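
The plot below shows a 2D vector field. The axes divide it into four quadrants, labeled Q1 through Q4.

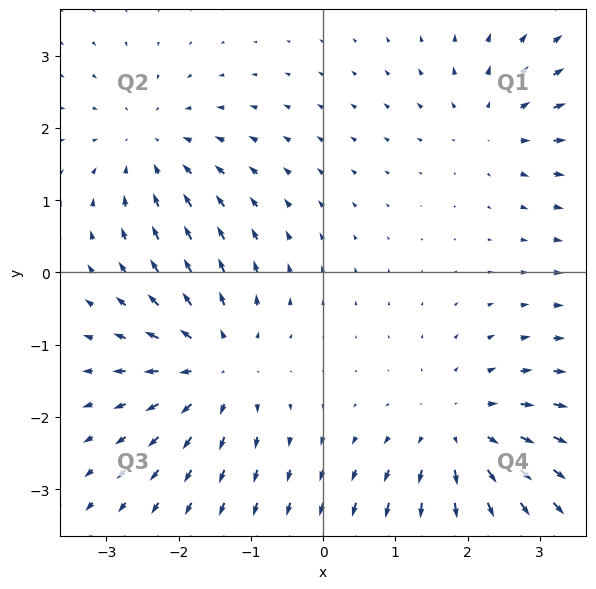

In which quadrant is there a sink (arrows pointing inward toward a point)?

Q2

The sink sits at approximately (-2.4, 1.7), which lies in quadrant Q2. The divergence there is about -3, negative as expected for a sink.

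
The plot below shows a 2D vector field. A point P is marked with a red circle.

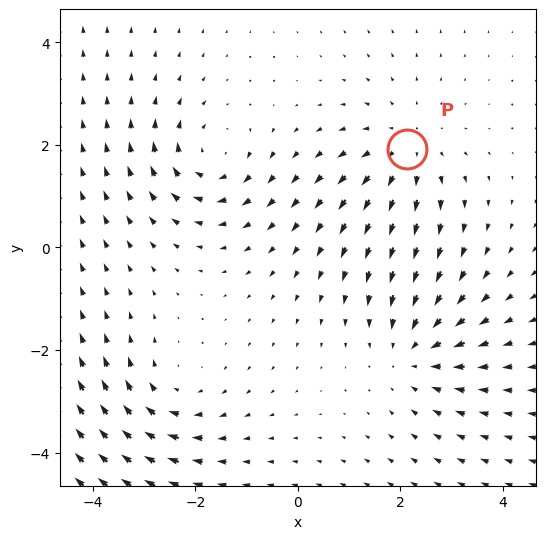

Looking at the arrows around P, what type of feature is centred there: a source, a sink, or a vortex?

At P (2.1, 1.9) the arrows spread outward. Divergence about +3, curl ≈0 — positive divergence with near-zero curl is a source.

source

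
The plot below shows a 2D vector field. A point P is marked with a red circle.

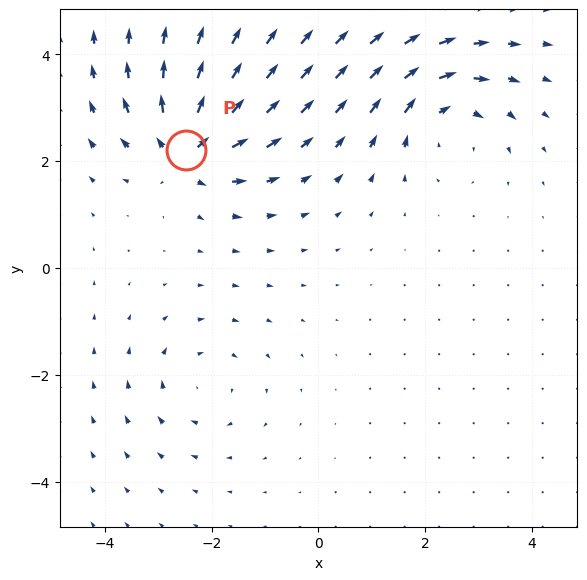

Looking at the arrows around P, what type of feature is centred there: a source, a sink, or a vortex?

At P (-2.5, 2.2) the arrows spread outward. Divergence about +6, curl ≈0 — positive divergence with near-zero curl is a source.

source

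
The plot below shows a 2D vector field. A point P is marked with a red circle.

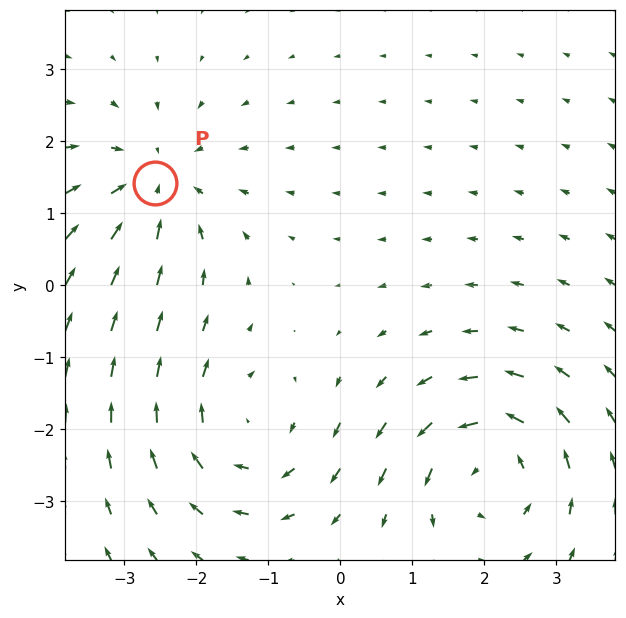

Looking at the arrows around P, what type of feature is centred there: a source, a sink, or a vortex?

sink

At P (-2.6, 1.4) the arrows converge inward. Divergence about -4, curl ≈0 — negative divergence with near-zero curl is a sink.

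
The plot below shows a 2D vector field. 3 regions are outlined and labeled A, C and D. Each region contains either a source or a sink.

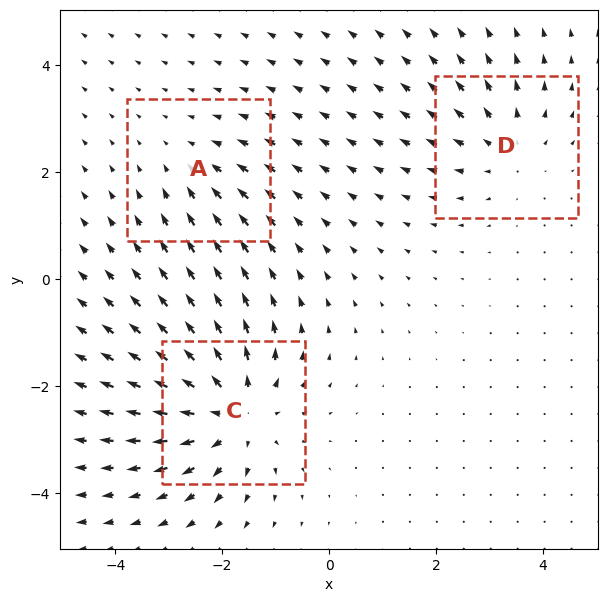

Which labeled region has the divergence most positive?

C

Divergence at each region's feature centre — A: about -2, C: about +5, D: about +3. Region C is most positive.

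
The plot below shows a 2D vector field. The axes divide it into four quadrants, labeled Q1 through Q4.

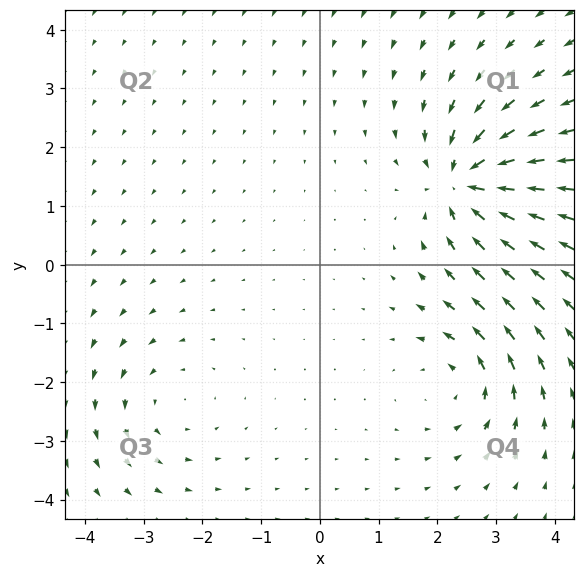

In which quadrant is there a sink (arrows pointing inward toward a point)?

The sink sits at approximately (2.5, 1.4), which lies in quadrant Q1. The divergence there is about -6, negative as expected for a sink.

Q1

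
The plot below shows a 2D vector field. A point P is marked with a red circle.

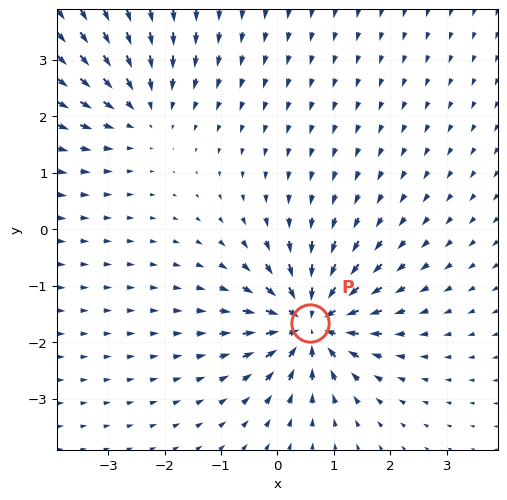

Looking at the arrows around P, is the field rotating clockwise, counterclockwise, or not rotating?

not rotating

Near P at (0.6, -1.7) the arrows show no circulation. The curl there is ≈0.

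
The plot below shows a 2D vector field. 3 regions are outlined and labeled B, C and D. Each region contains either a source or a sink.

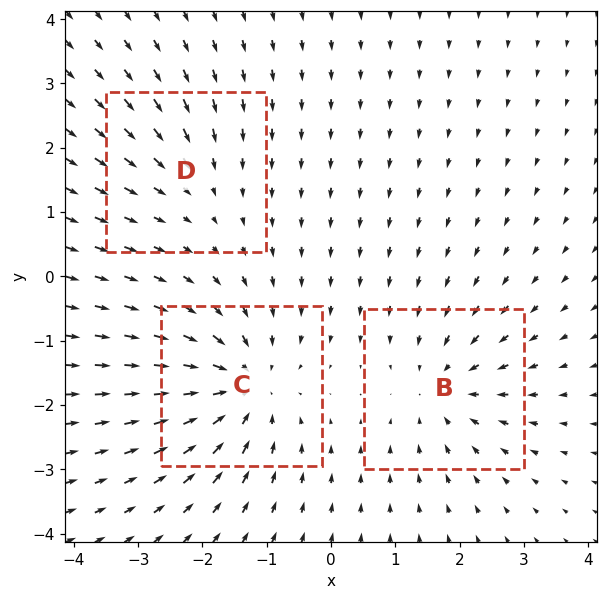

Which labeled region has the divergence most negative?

C

Divergence at each region's feature centre — B: about -3, C: about -5, D: about -2. Region C is most negative.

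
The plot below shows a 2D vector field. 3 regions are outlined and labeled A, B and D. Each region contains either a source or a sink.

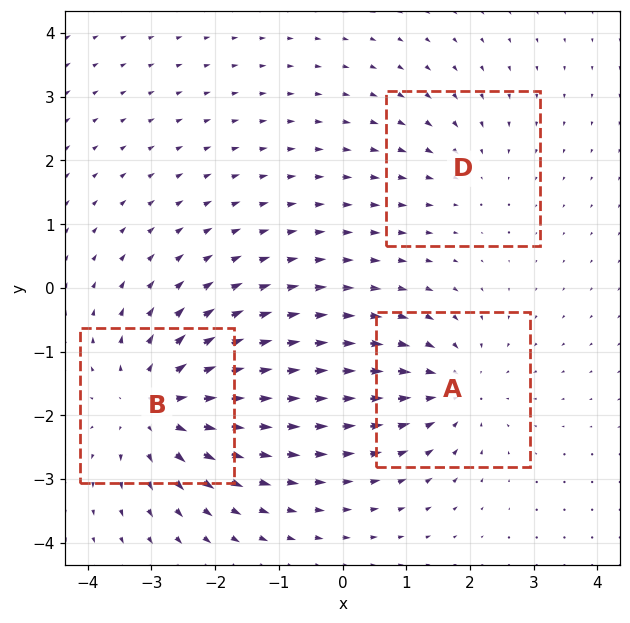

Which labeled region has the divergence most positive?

B

Divergence at each region's feature centre — A: about -3, B: about +4, D: about -2. Region B is most positive.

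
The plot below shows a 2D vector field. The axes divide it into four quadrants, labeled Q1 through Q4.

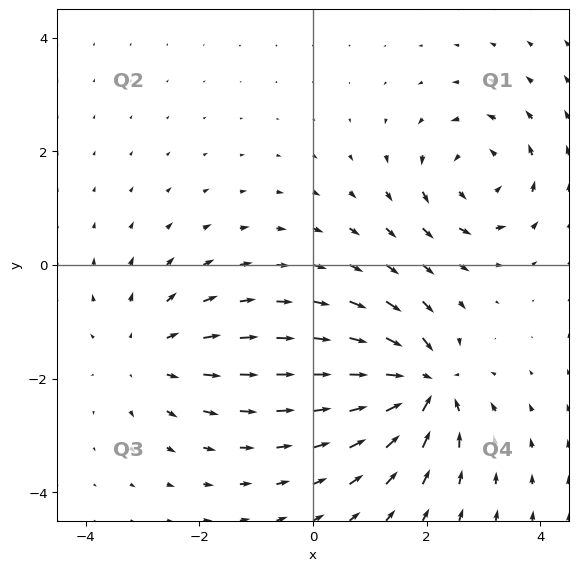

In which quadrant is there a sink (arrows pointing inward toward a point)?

Q4

The sink sits at approximately (1.9, -2.1), which lies in quadrant Q4. The divergence there is about -5, negative as expected for a sink.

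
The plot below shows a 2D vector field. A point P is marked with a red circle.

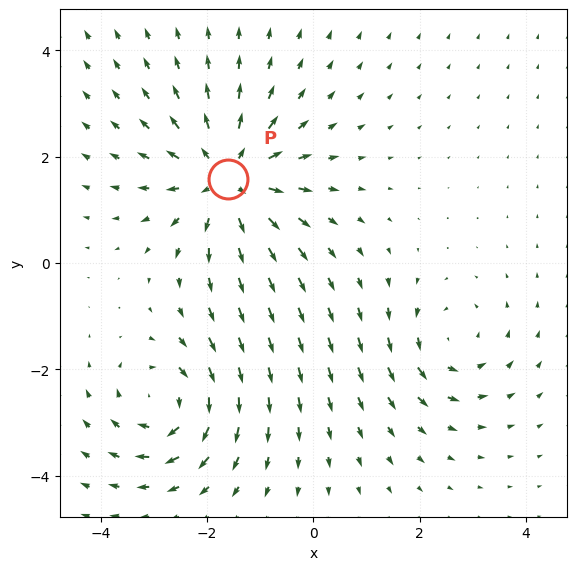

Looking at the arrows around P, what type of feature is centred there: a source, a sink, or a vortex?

source

At P (-1.6, 1.6) the arrows spread outward. Divergence about +5, curl ≈0 — positive divergence with near-zero curl is a source.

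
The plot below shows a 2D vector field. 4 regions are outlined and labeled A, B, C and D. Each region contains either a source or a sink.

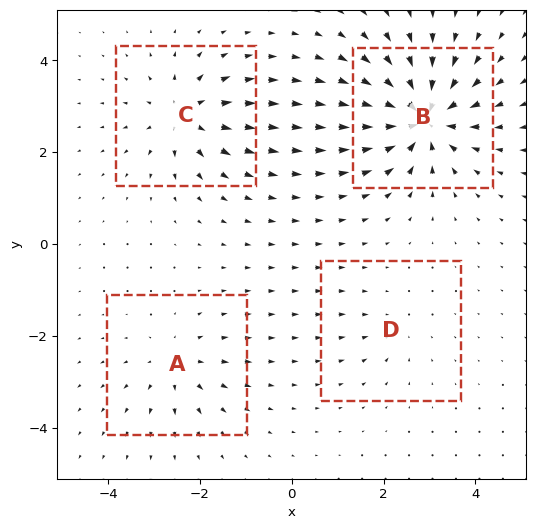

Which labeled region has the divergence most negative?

Divergence at each region's feature centre — A: about +4, B: about -9, C: about +6, D: about -2. Region B is most negative.

B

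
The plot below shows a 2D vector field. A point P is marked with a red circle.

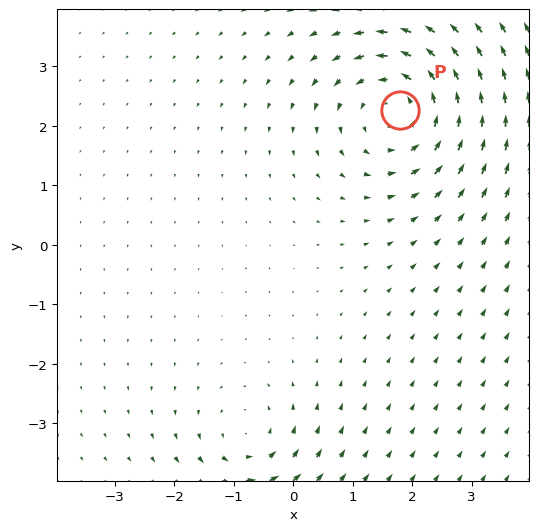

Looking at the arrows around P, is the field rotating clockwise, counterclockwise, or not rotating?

Near P at (1.8, 2.3) the arrows circulate counterclockwise. The curl (z-component) there is about +4; positive curl means counterclockwise rotation.

counterclockwise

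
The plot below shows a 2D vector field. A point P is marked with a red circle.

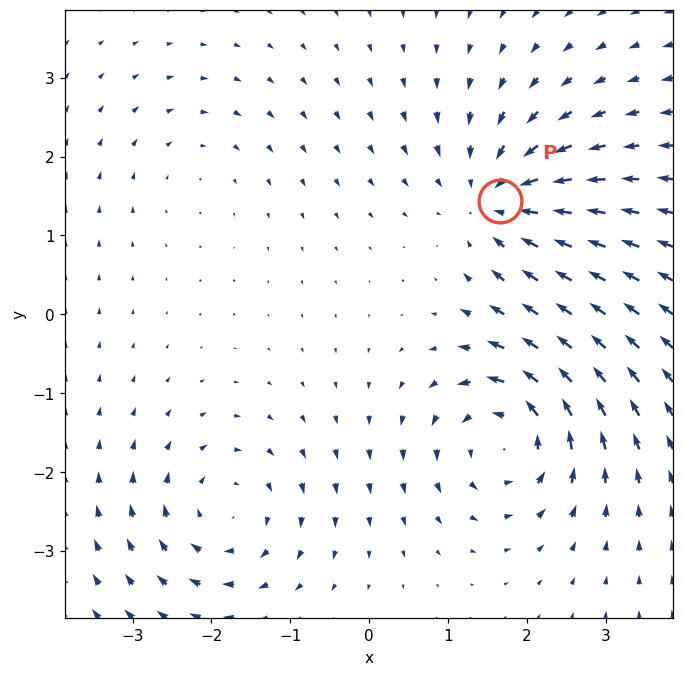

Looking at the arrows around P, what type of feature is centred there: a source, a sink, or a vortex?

sink

At P (1.7, 1.4) the arrows converge inward. Divergence about -6, curl ≈0 — negative divergence with near-zero curl is a sink.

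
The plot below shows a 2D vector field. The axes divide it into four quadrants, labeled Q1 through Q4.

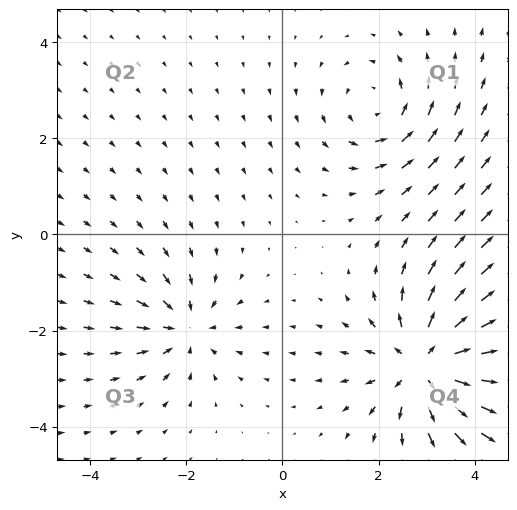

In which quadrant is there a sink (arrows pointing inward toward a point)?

Q3

The sink sits at approximately (-2.0, -1.9), which lies in quadrant Q3. The divergence there is about -3, negative as expected for a sink.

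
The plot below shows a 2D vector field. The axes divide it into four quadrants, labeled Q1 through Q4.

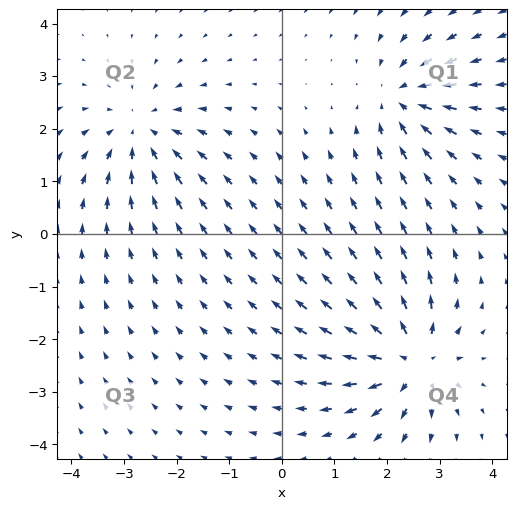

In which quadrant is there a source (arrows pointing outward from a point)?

Q4

The source sits at approximately (2.4, -2.4), which lies in quadrant Q4. The divergence there is about +6, positive as expected for a source.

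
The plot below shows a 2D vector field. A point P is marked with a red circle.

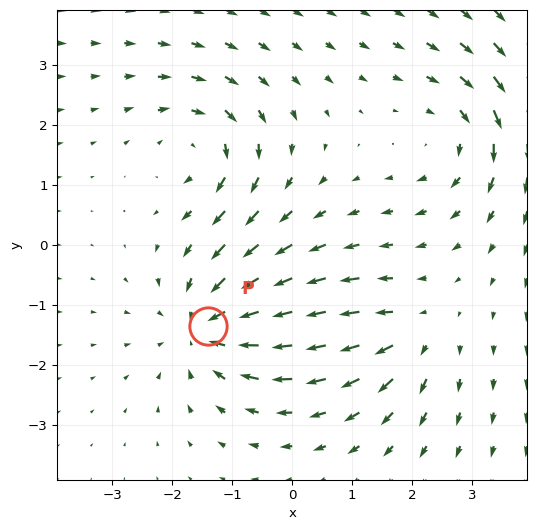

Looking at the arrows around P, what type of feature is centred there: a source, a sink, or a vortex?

At P (-1.4, -1.4) the arrows converge inward. Divergence about -5, curl ≈0 — negative divergence with near-zero curl is a sink.

sink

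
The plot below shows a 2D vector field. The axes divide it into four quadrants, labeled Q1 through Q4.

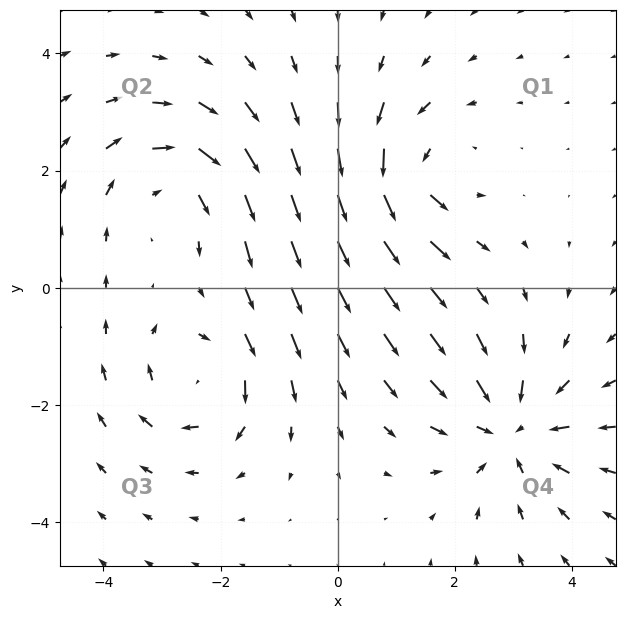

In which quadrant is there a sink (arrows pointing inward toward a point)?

The sink sits at approximately (3.0, -2.4), which lies in quadrant Q4. The divergence there is about -4, negative as expected for a sink.

Q4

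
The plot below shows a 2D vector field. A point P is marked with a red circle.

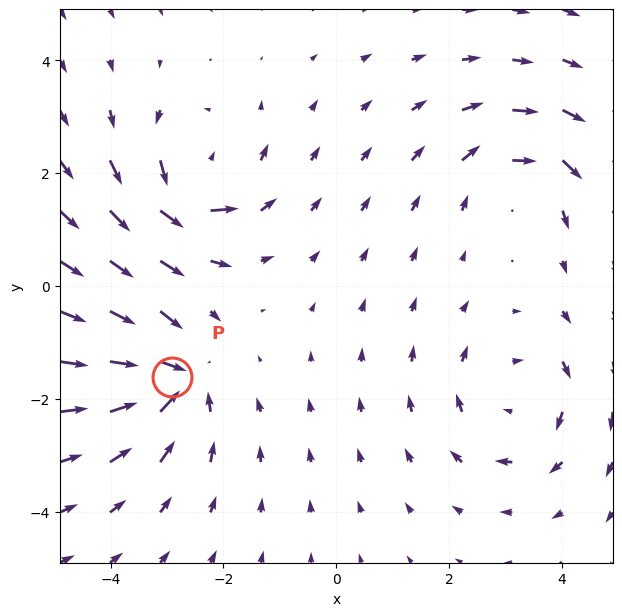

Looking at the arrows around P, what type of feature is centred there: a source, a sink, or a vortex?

sink

At P (-2.9, -1.6) the arrows converge inward. Divergence about -4, curl ≈0 — negative divergence with near-zero curl is a sink.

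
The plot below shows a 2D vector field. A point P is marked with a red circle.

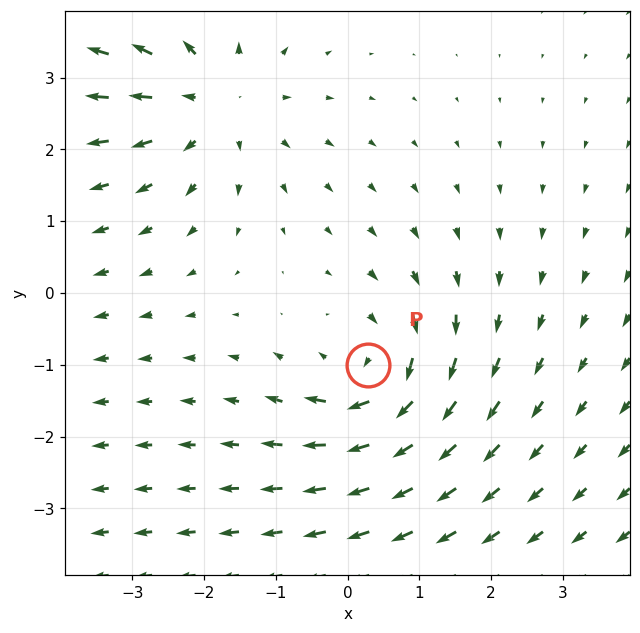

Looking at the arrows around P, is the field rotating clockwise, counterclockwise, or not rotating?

clockwise

Near P at (0.3, -1.0) the arrows circulate clockwise. The curl (z-component) there is about -3; negative curl means clockwise rotation.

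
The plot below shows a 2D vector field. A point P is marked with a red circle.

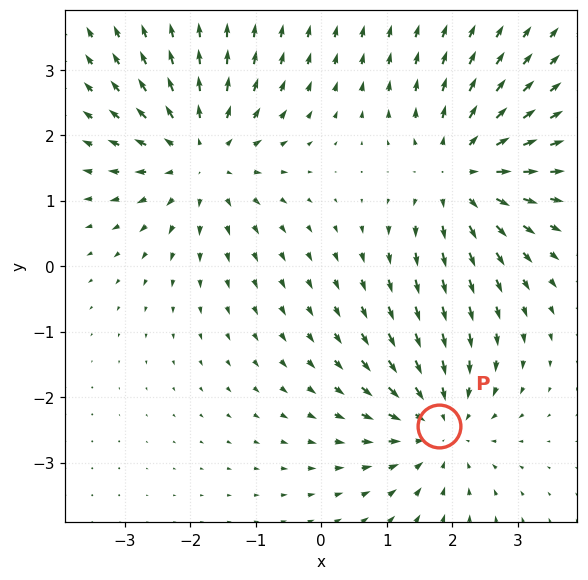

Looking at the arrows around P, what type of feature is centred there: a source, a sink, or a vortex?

At P (1.8, -2.4) the arrows converge inward. Divergence about -4, curl ≈0 — negative divergence with near-zero curl is a sink.

sink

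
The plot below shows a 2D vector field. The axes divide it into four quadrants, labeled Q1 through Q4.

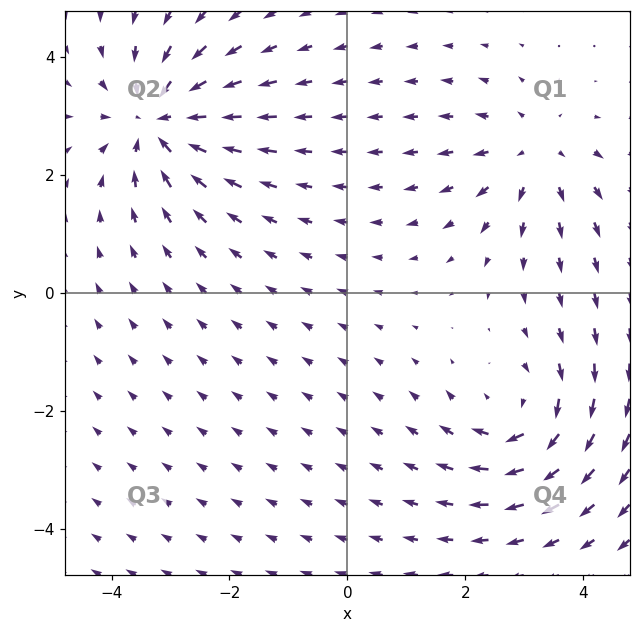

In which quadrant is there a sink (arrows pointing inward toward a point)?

Q2

The sink sits at approximately (-3.2, 2.9), which lies in quadrant Q2. The divergence there is about -5, negative as expected for a sink.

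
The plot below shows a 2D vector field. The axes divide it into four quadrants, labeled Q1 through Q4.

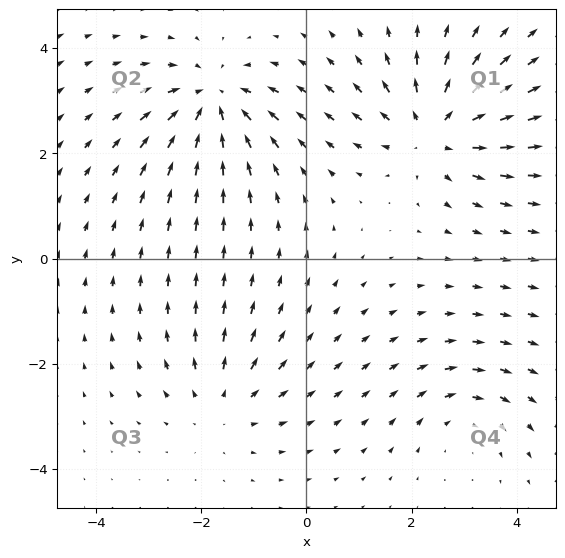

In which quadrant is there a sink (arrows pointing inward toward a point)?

The sink sits at approximately (-1.8, 3.0), which lies in quadrant Q2. The divergence there is about -5, negative as expected for a sink.

Q2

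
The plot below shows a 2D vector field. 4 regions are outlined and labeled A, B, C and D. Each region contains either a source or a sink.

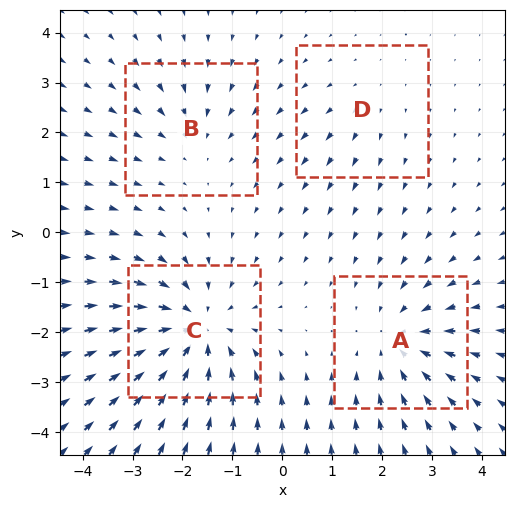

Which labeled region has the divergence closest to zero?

Divergence at each region's feature centre — A: about -4, B: about -3, C: about -6, D: about +2. Region D is closest to zero.

D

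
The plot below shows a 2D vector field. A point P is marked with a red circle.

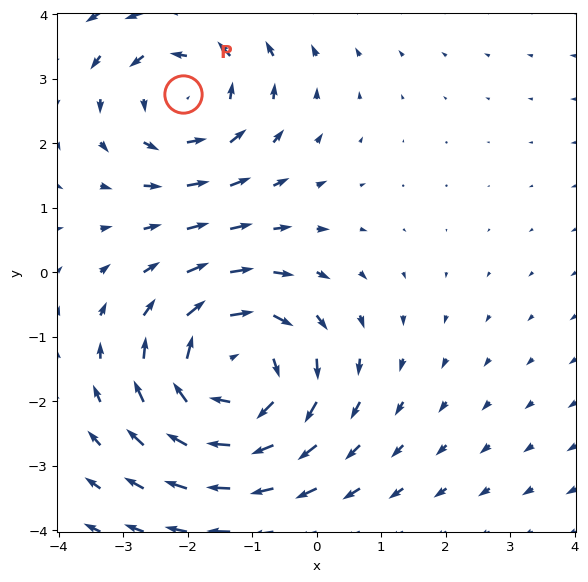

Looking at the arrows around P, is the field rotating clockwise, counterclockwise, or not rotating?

Near P at (-2.1, 2.8) the arrows circulate counterclockwise. The curl (z-component) there is about +3; positive curl means counterclockwise rotation.

counterclockwise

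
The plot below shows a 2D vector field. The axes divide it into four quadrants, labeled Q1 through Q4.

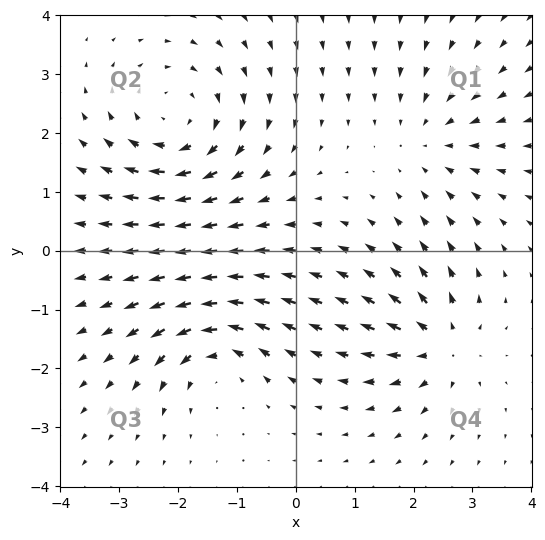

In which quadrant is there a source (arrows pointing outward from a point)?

Q4

The source sits at approximately (2.5, -1.6), which lies in quadrant Q4. The divergence there is about +4, positive as expected for a source.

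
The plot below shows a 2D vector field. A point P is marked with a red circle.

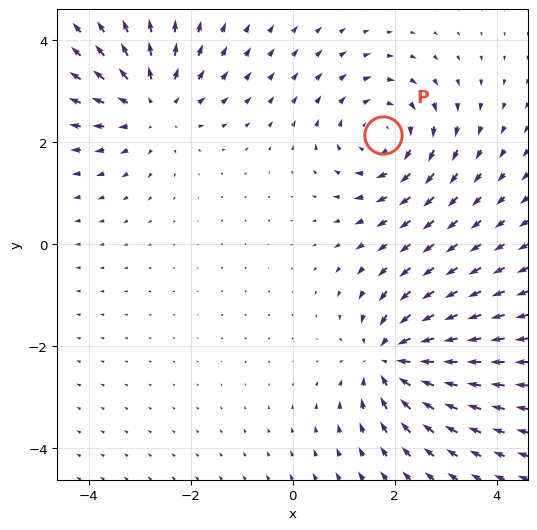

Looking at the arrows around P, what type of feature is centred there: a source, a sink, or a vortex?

vortex

At P (1.8, 2.1) the arrows circulate clockwise. Divergence ≈0, curl about -3 — near-zero divergence with nonzero curl is a vortex.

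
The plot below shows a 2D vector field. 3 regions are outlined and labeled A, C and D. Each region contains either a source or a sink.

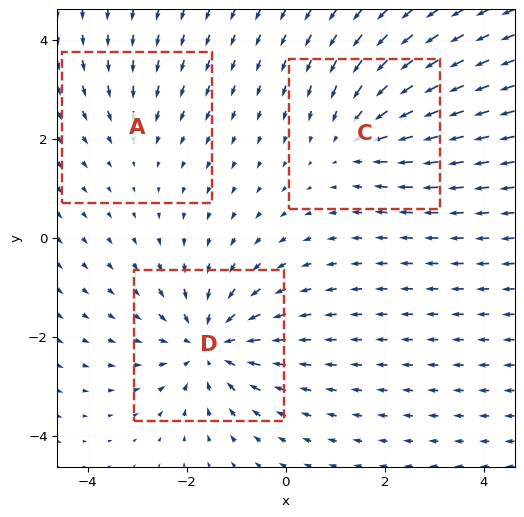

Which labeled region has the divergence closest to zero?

A

Divergence at each region's feature centre — A: about -2, C: about -3, D: about -4. Region A is closest to zero.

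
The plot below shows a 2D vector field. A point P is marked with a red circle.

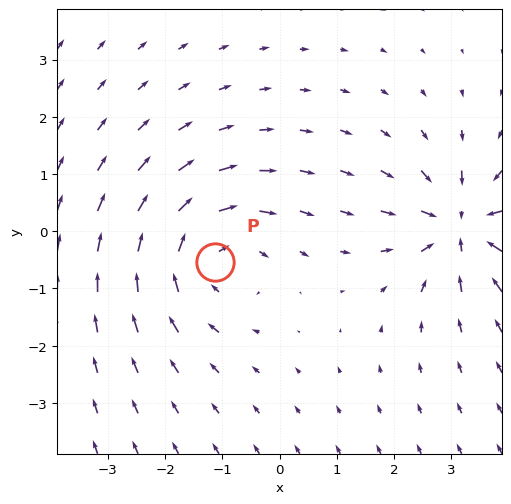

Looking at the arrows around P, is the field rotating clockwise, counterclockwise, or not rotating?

Near P at (-1.1, -0.5) the arrows circulate clockwise. The curl (z-component) there is about -4; negative curl means clockwise rotation.

clockwise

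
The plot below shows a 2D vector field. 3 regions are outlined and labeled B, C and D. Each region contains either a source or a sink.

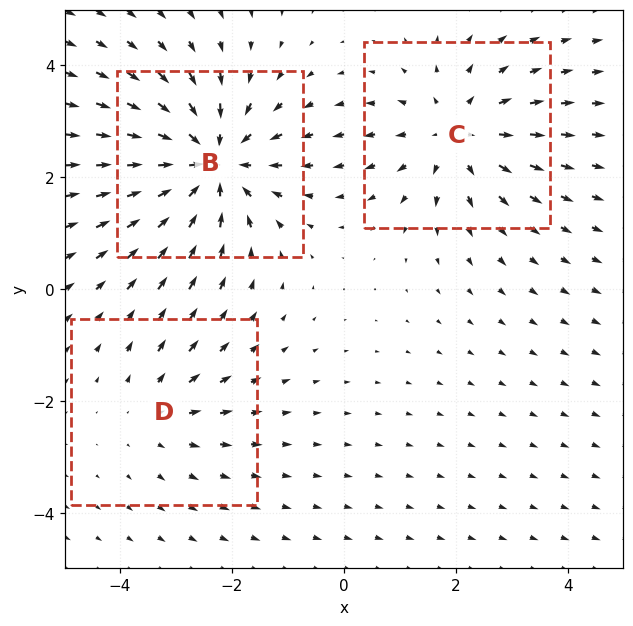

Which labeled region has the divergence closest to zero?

Divergence at each region's feature centre — B: about -4, C: about +3, D: about +2. Region D is closest to zero.

D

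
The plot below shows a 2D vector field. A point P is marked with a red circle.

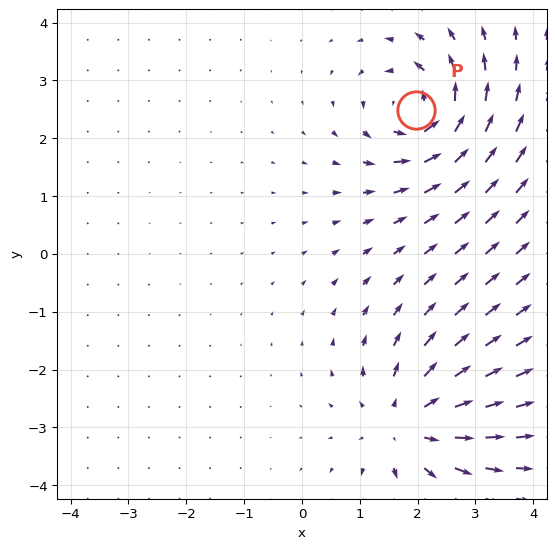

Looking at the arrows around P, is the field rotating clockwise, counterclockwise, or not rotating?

Near P at (2.0, 2.5) the arrows circulate counterclockwise. The curl (z-component) there is about +6; positive curl means counterclockwise rotation.

counterclockwise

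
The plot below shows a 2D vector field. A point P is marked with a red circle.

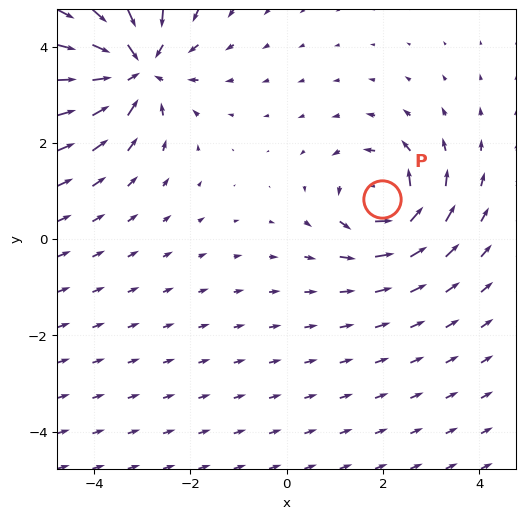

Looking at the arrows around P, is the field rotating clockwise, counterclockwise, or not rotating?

counterclockwise

Near P at (2.0, 0.8) the arrows circulate counterclockwise. The curl (z-component) there is about +5; positive curl means counterclockwise rotation.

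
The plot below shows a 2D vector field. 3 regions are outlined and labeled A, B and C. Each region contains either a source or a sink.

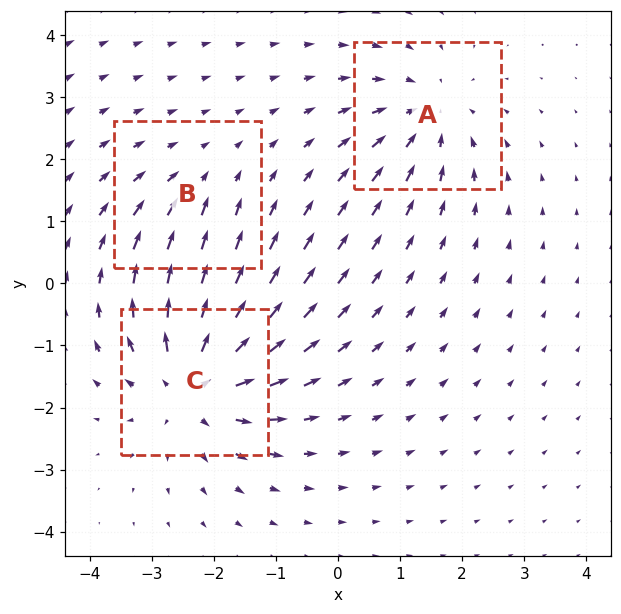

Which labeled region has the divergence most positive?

C

Divergence at each region's feature centre — A: about -3, B: about -2, C: about +5. Region C is most positive.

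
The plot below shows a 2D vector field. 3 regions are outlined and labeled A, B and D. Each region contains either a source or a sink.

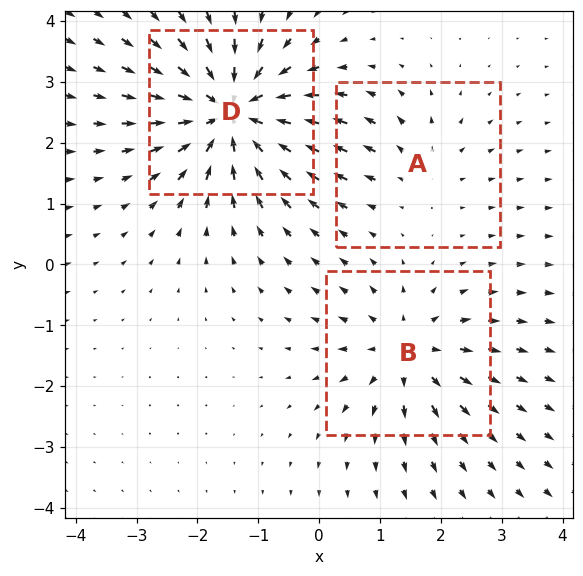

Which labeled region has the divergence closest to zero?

Divergence at each region's feature centre — A: about +2, B: about +3, D: about -5. Region A is closest to zero.

A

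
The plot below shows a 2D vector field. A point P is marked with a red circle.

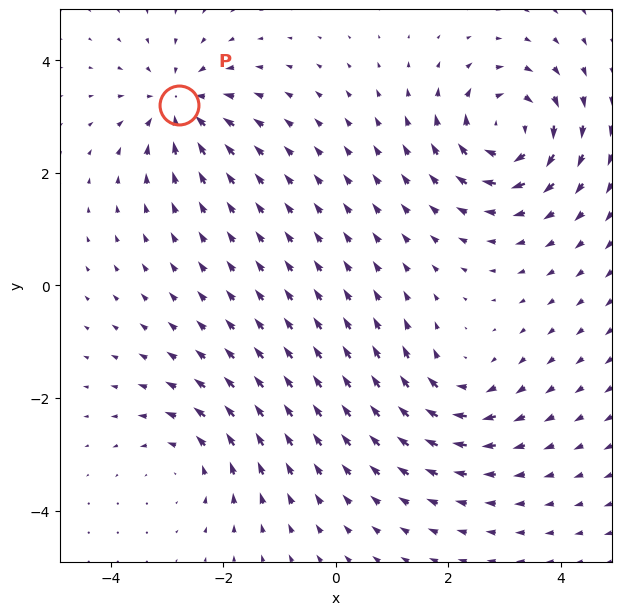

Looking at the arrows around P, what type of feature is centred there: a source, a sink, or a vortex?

At P (-2.8, 3.2) the arrows converge inward. Divergence about -5, curl ≈0 — negative divergence with near-zero curl is a sink.

sink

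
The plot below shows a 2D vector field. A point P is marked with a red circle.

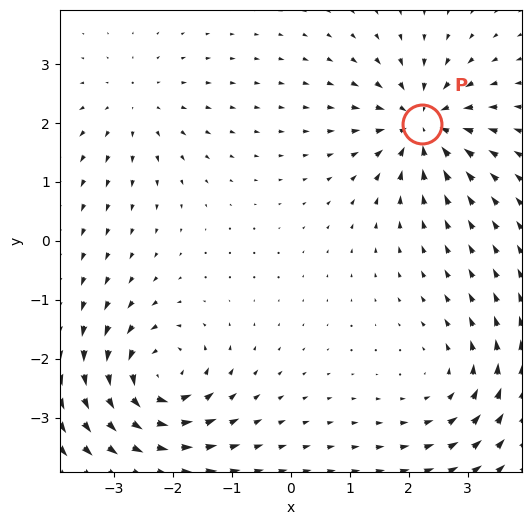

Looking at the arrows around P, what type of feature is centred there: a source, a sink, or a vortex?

At P (2.2, 2.0) the arrows converge inward. Divergence about -6, curl ≈0 — negative divergence with near-zero curl is a sink.

sink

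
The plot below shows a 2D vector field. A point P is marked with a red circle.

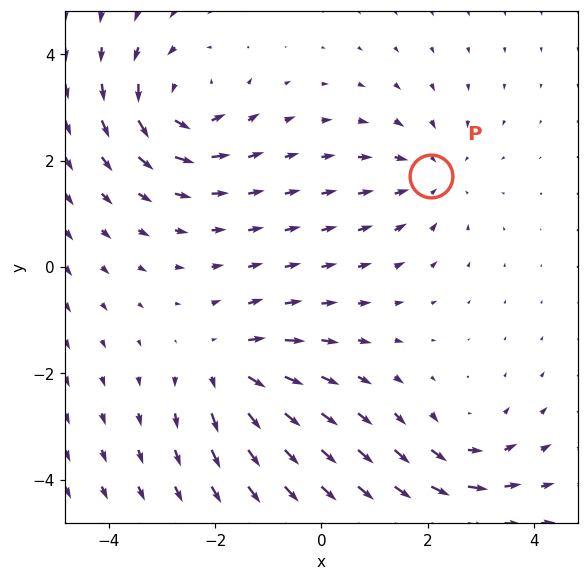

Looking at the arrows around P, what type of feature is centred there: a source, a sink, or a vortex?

sink

At P (2.1, 1.7) the arrows converge inward. Divergence about -3, curl ≈0 — negative divergence with near-zero curl is a sink.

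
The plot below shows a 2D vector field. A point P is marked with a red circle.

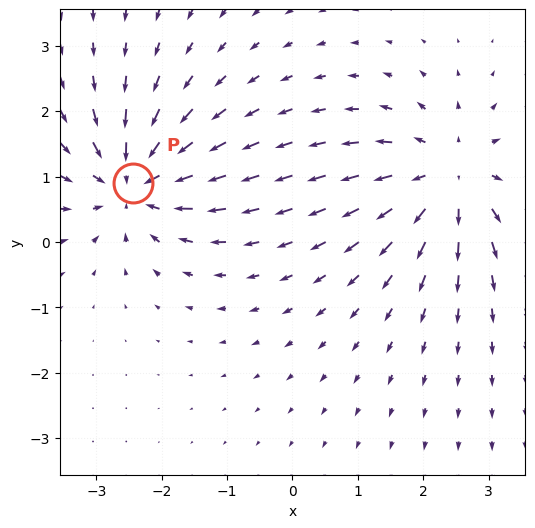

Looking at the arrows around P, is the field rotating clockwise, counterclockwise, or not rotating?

not rotating

Near P at (-2.4, 0.9) the arrows show no circulation. The curl there is ≈0.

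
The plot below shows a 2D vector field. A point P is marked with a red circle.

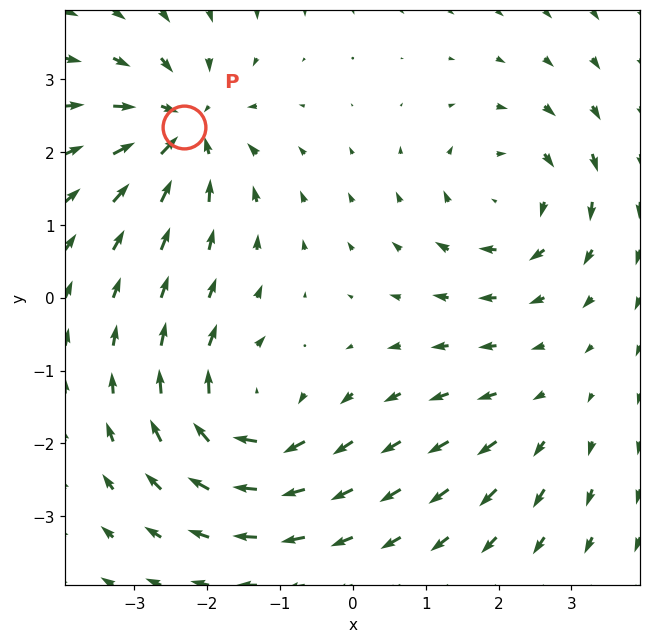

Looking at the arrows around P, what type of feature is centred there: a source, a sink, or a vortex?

At P (-2.3, 2.3) the arrows converge inward. Divergence about -6, curl ≈0 — negative divergence with near-zero curl is a sink.

sink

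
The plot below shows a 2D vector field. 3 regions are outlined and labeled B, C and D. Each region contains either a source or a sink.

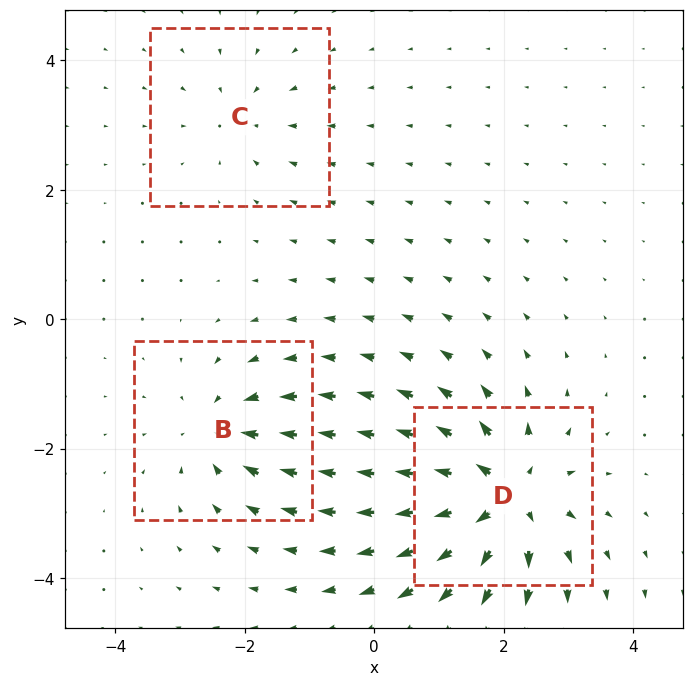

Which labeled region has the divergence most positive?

Divergence at each region's feature centre — B: about -4, C: about -3, D: about +6. Region D is most positive.

D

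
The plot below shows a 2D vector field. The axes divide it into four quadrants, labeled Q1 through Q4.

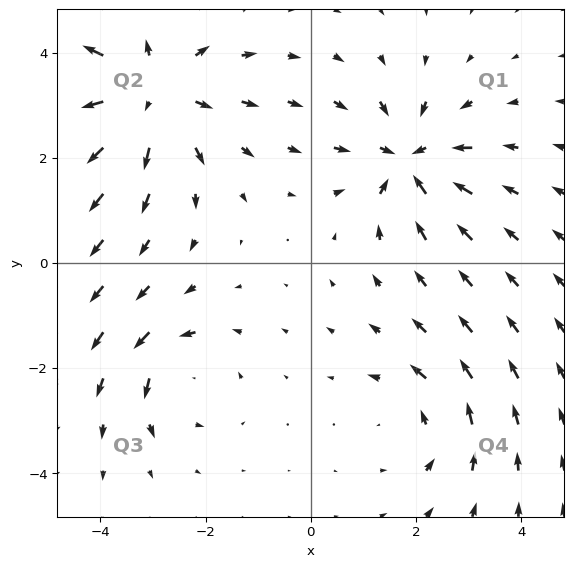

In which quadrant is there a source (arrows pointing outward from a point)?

Q2

The source sits at approximately (-3.1, 3.2), which lies in quadrant Q2. The divergence there is about +4, positive as expected for a source.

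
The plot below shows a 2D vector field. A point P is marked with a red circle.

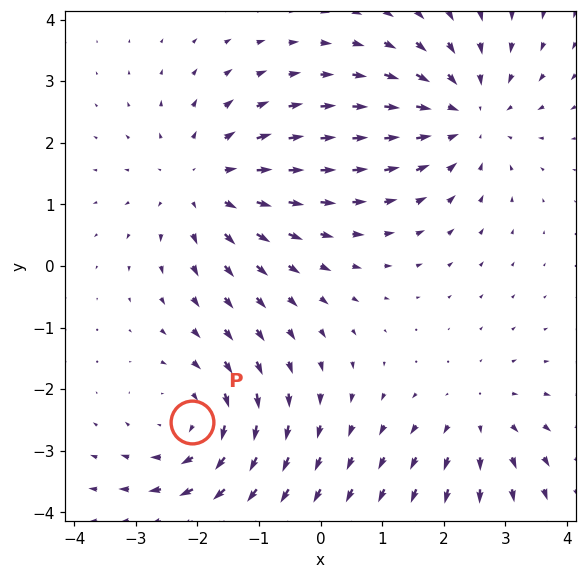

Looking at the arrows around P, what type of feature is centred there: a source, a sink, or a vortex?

vortex

At P (-2.1, -2.5) the arrows circulate clockwise. Divergence ≈0, curl about -4 — near-zero divergence with nonzero curl is a vortex.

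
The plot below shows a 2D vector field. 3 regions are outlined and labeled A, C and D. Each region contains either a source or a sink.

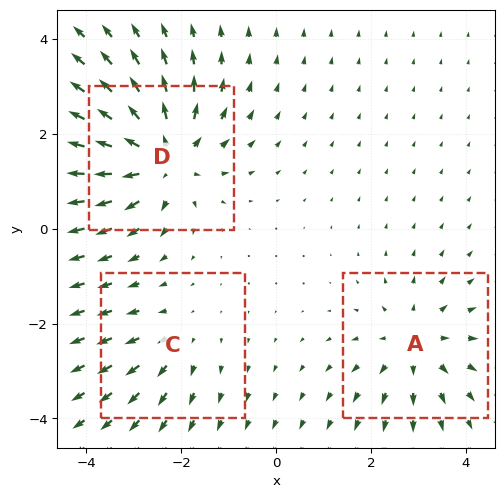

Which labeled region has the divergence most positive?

D

Divergence at each region's feature centre — A: about +3, C: about +2, D: about +5. Region D is most positive.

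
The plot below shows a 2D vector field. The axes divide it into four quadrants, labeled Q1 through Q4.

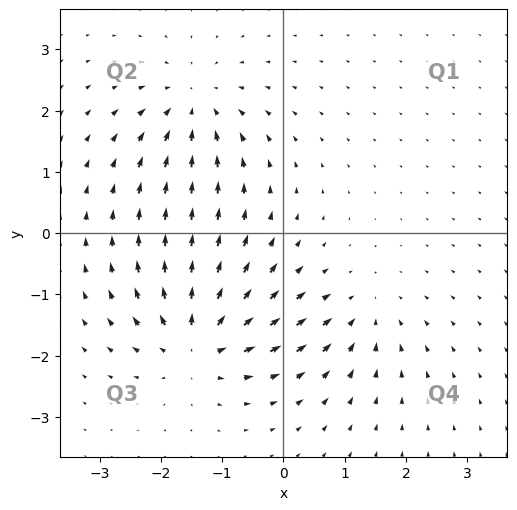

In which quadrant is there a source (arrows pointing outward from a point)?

The source sits at approximately (-1.4, -1.8), which lies in quadrant Q3. The divergence there is about +7, positive as expected for a source.

Q3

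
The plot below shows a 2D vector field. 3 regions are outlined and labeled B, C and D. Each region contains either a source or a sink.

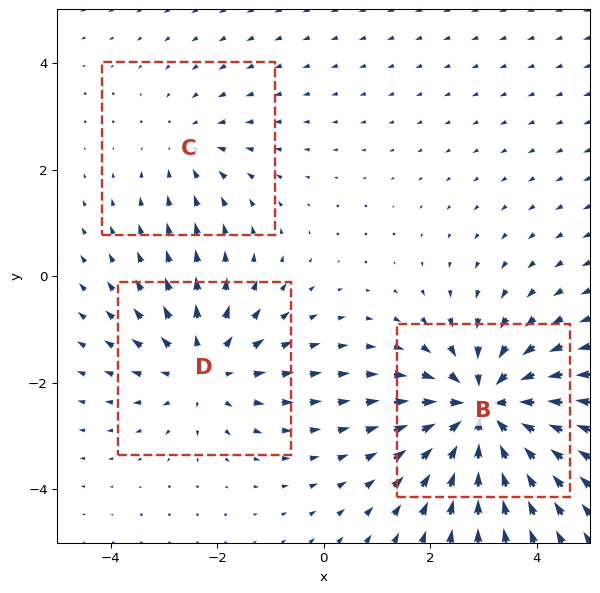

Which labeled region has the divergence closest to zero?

Divergence at each region's feature centre — B: about -5, C: about -2, D: about +3. Region C is closest to zero.

C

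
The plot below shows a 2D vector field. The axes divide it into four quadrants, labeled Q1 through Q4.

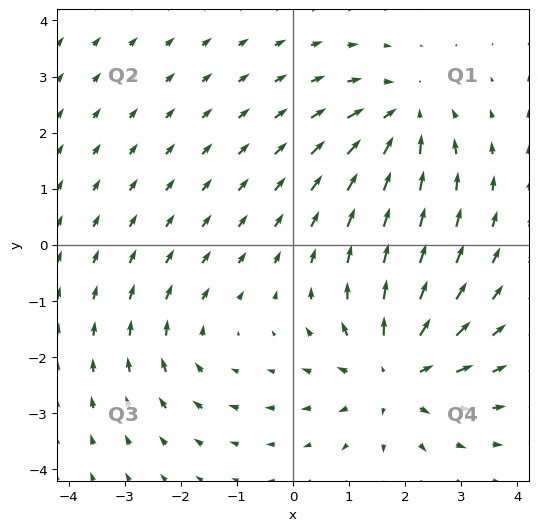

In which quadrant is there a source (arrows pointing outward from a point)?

Q4

The source sits at approximately (1.8, -2.3), which lies in quadrant Q4. The divergence there is about +4, positive as expected for a source.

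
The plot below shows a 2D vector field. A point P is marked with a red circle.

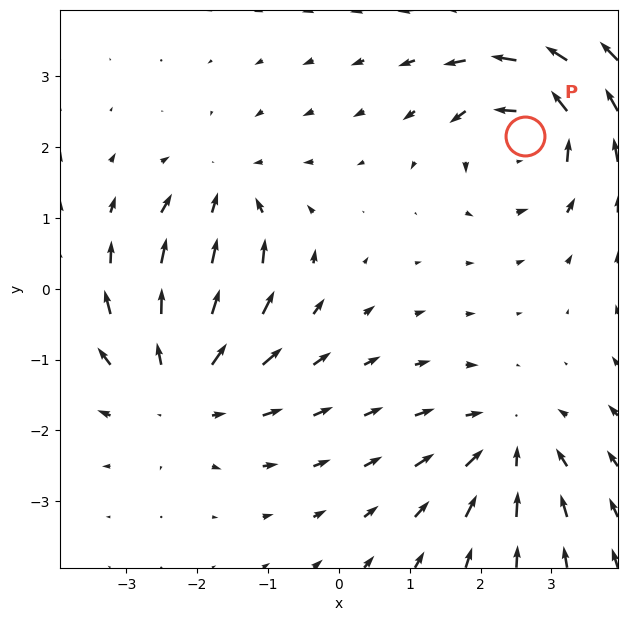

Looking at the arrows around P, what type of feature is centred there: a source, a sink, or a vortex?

vortex

At P (2.6, 2.2) the arrows circulate counterclockwise. Divergence ≈0, curl about +5 — near-zero divergence with nonzero curl is a vortex.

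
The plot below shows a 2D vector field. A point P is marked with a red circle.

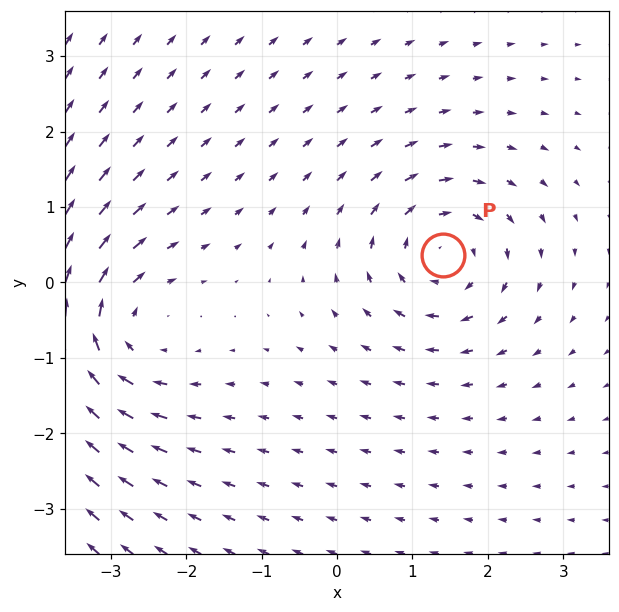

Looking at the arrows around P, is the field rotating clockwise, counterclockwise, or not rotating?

clockwise

Near P at (1.4, 0.4) the arrows circulate clockwise. The curl (z-component) there is about -4; negative curl means clockwise rotation.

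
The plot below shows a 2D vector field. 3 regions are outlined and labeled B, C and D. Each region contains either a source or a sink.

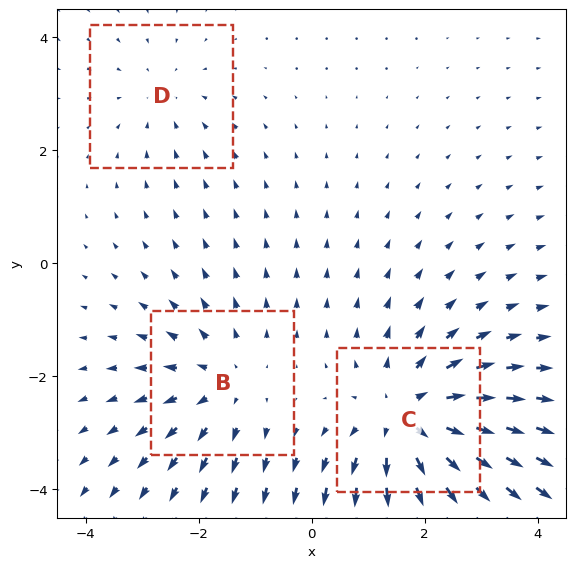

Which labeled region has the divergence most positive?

C

Divergence at each region's feature centre — B: about +3, C: about +4, D: about -2. Region C is most positive.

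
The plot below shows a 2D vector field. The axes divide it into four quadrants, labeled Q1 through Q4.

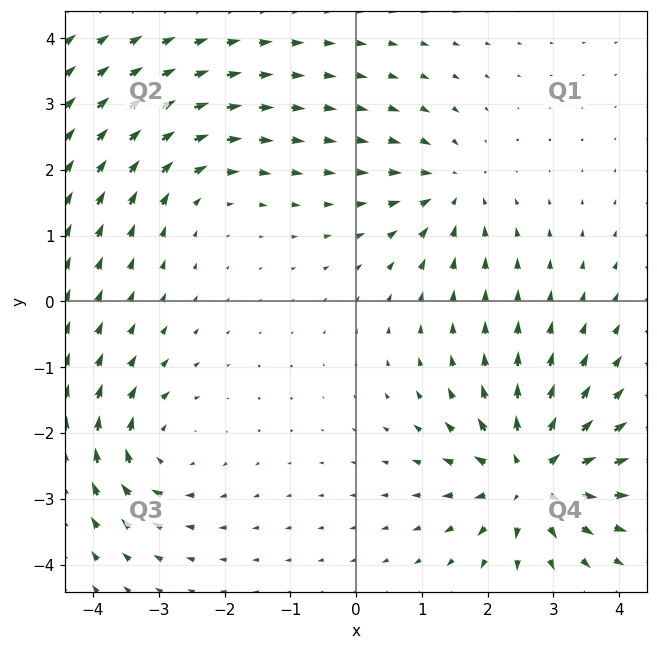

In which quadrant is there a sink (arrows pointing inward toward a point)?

Q1

The sink sits at approximately (1.4, 1.7), which lies in quadrant Q1. The divergence there is about -3, negative as expected for a sink.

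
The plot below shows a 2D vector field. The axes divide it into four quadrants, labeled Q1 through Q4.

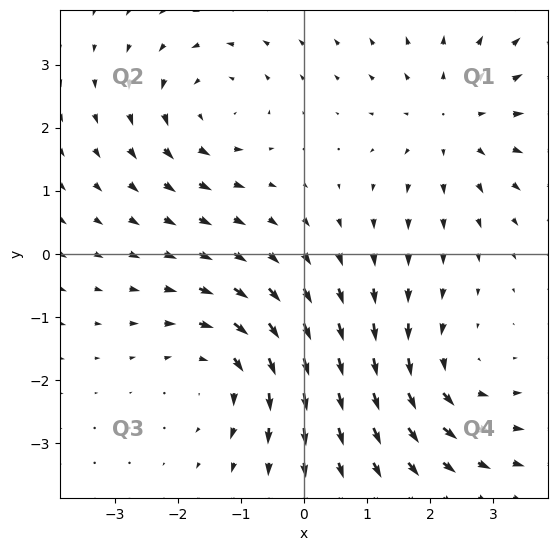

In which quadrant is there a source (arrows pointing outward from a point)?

The source sits at approximately (2.4, 2.1), which lies in quadrant Q1. The divergence there is about +4, positive as expected for a source.

Q1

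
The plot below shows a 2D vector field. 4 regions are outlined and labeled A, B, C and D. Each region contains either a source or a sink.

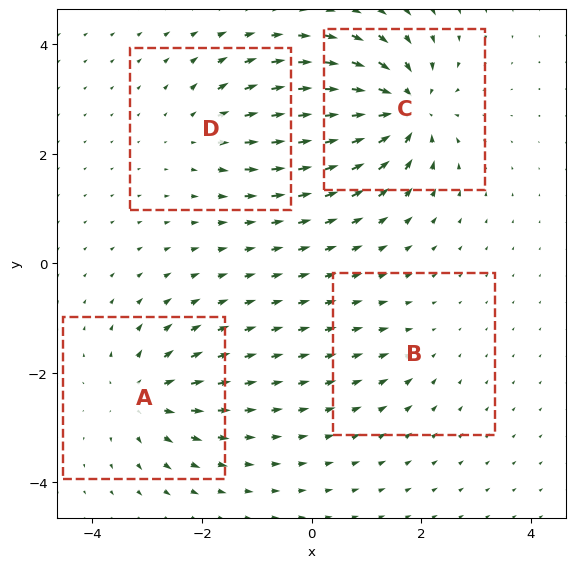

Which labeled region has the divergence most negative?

C

Divergence at each region's feature centre — A: about +6, B: about -3, C: about -9, D: about +4. Region C is most negative.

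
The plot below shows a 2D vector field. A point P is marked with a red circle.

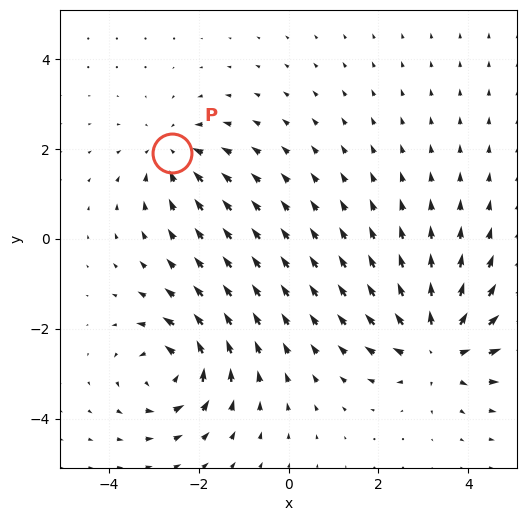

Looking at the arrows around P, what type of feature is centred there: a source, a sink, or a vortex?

sink

At P (-2.6, 1.9) the arrows converge inward. Divergence about -3, curl ≈0 — negative divergence with near-zero curl is a sink.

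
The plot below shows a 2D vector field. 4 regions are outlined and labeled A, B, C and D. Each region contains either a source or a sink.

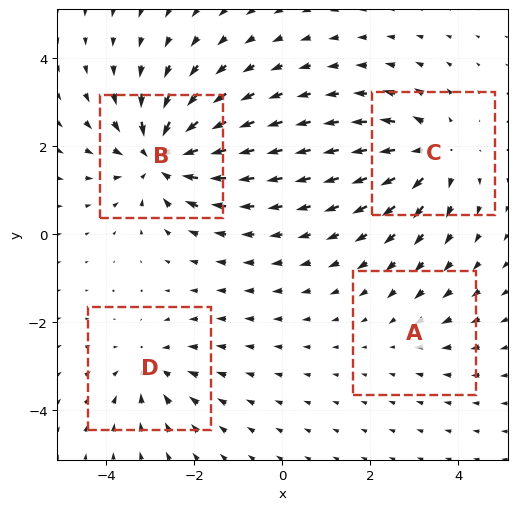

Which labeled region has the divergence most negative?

B

Divergence at each region's feature centre — A: about -2, B: about -6, C: about +5, D: about -3. Region B is most negative.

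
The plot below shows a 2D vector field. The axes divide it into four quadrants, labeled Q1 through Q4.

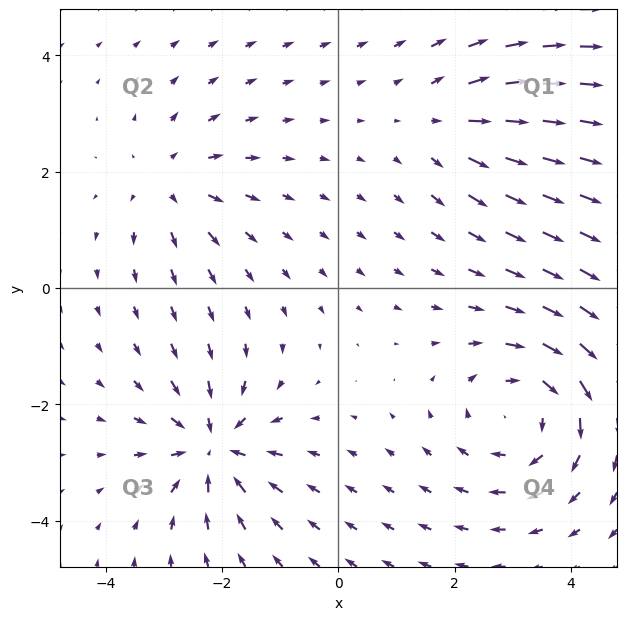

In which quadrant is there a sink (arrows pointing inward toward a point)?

The sink sits at approximately (-2.2, -2.7), which lies in quadrant Q3. The divergence there is about -5, negative as expected for a sink.

Q3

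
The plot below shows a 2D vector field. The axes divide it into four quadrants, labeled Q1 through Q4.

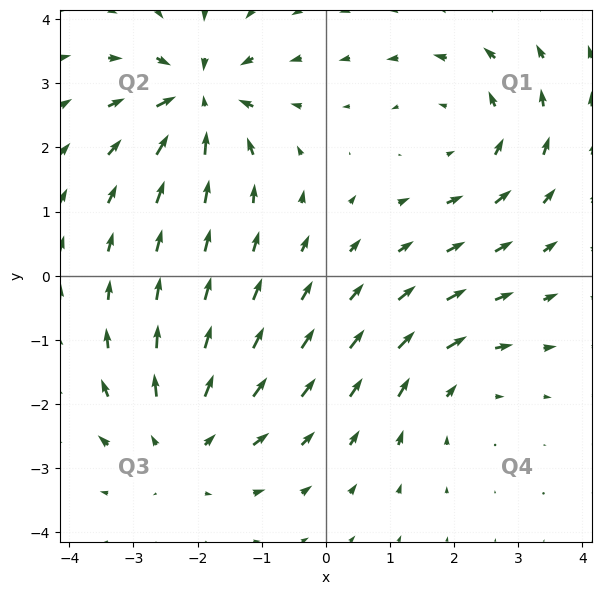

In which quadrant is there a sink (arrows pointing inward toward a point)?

The sink sits at approximately (-2.0, 2.8), which lies in quadrant Q2. The divergence there is about -7, negative as expected for a sink.

Q2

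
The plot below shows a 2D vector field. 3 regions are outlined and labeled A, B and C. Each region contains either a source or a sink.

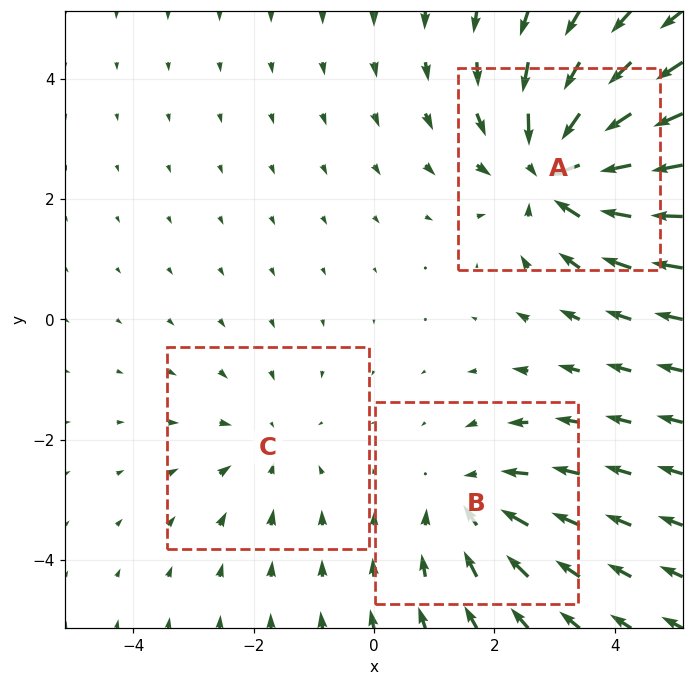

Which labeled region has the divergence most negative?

Divergence at each region's feature centre — A: about -5, B: about -3, C: about -2. Region A is most negative.

A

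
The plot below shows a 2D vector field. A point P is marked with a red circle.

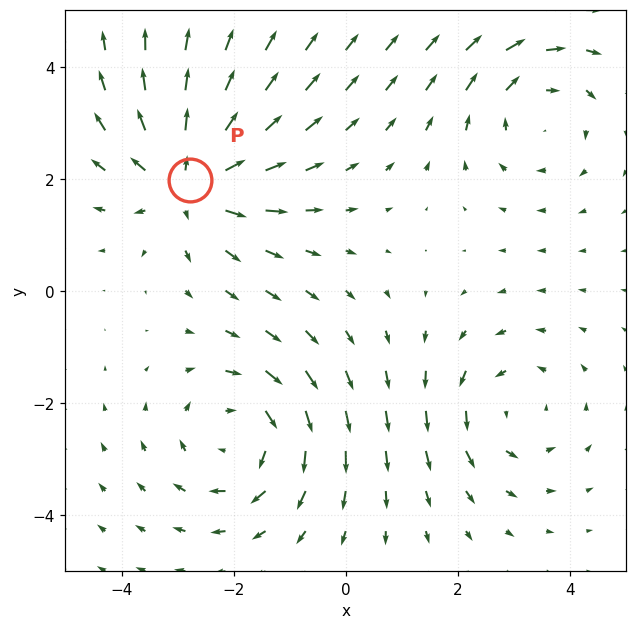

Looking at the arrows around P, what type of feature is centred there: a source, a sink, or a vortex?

At P (-2.8, 2.0) the arrows spread outward. Divergence about +4, curl ≈0 — positive divergence with near-zero curl is a source.

source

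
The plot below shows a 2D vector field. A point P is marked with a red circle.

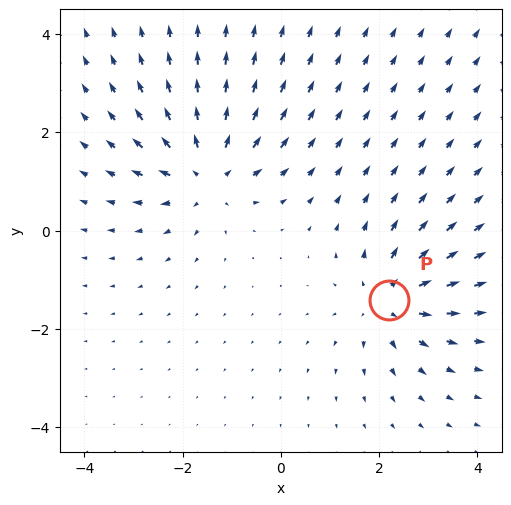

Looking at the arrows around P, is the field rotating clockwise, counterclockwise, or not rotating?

not rotating

Near P at (2.2, -1.4) the arrows show no circulation. The curl there is ≈0.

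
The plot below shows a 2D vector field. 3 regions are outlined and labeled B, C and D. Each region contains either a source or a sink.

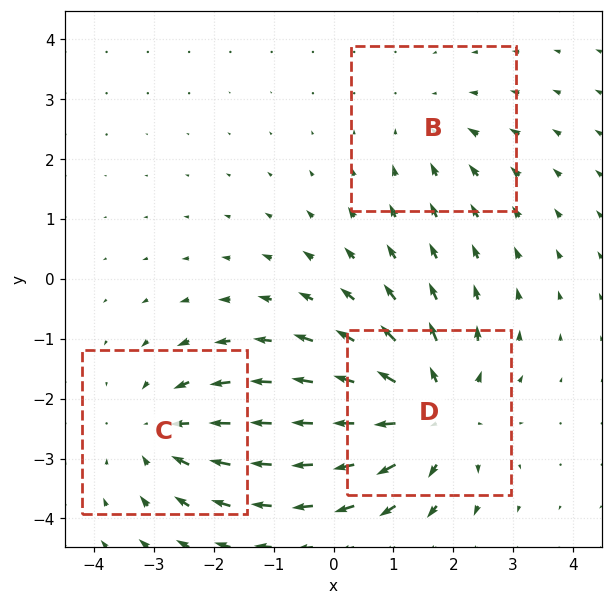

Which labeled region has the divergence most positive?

Divergence at each region's feature centre — B: about -2, C: about -3, D: about +4. Region D is most positive.

D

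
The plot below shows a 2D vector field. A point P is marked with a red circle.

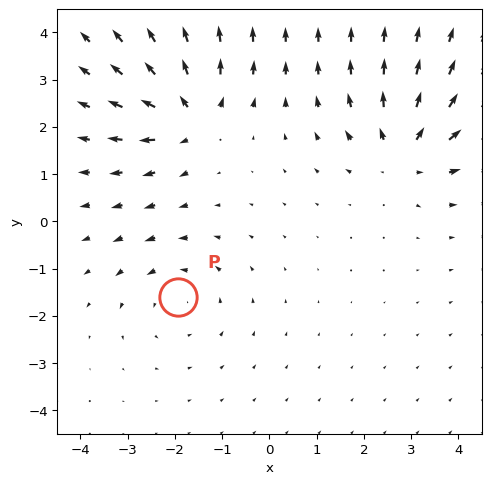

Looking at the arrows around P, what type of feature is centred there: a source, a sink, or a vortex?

At P (-1.9, -1.6) the arrows circulate counterclockwise. Divergence ≈0, curl about +3 — near-zero divergence with nonzero curl is a vortex.

vortex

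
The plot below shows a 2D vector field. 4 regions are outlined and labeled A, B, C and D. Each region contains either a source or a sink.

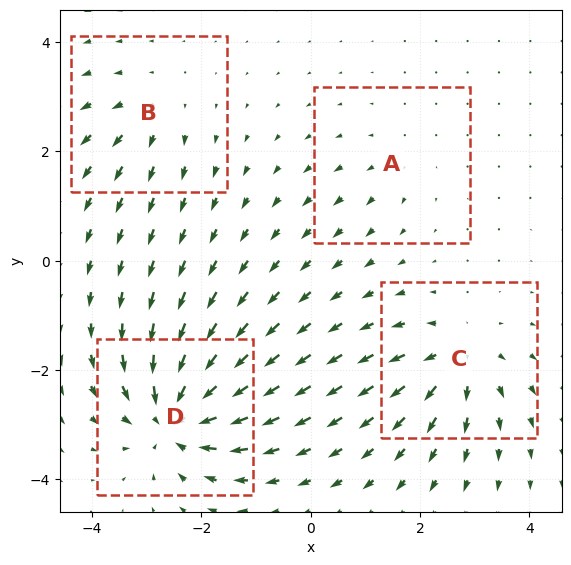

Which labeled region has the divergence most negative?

D

Divergence at each region's feature centre — A: about +2, B: about +4, C: about +6, D: about -9. Region D is most negative.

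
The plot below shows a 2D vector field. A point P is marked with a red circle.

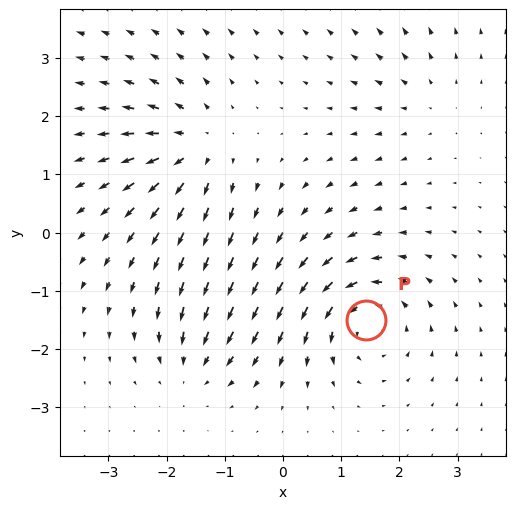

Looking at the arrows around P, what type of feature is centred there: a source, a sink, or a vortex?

vortex

At P (1.4, -1.5) the arrows circulate counterclockwise. Divergence ≈0, curl about +7 — near-zero divergence with nonzero curl is a vortex.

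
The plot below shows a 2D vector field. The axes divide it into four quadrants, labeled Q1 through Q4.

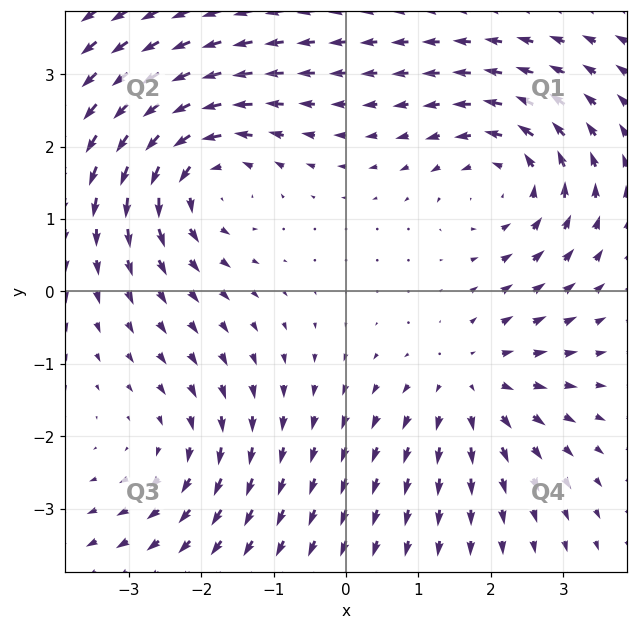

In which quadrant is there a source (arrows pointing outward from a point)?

The source sits at approximately (1.7, -1.3), which lies in quadrant Q4. The divergence there is about +3, positive as expected for a source.

Q4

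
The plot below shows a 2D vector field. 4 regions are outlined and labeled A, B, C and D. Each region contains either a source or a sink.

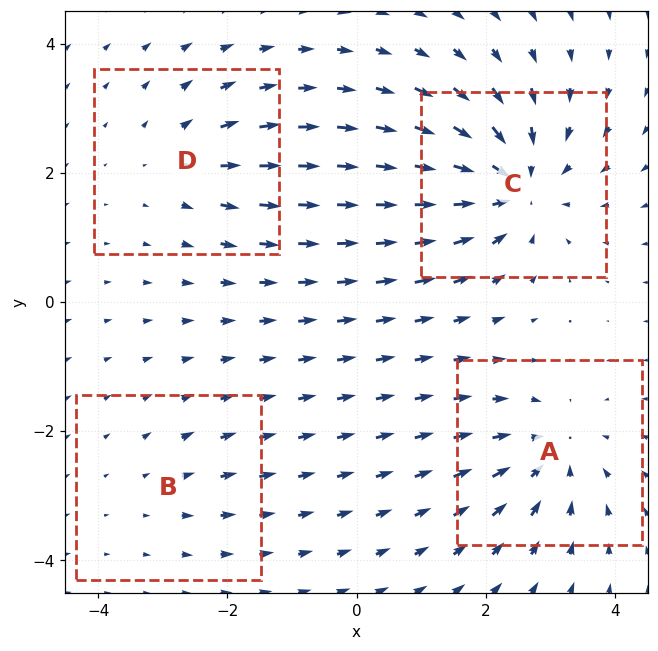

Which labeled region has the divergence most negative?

C

Divergence at each region's feature centre — A: about -5, B: about +2, C: about -7, D: about +3. Region C is most negative.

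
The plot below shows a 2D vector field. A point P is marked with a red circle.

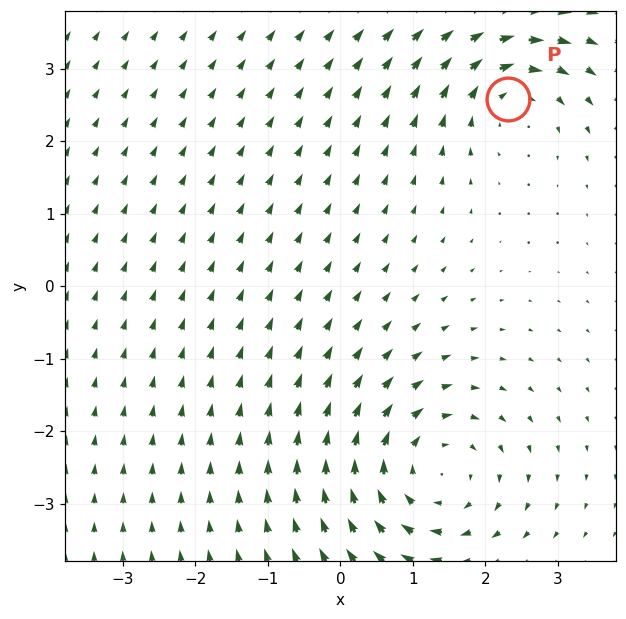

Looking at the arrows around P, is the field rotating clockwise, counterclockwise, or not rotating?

clockwise

Near P at (2.3, 2.6) the arrows circulate clockwise. The curl (z-component) there is about -4; negative curl means clockwise rotation.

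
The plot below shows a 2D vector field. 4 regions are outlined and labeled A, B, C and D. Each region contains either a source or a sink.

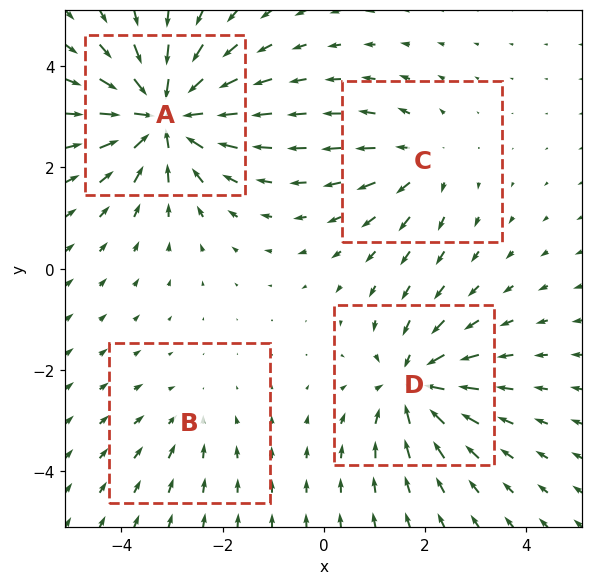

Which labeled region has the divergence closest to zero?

Divergence at each region's feature centre — A: about -8, B: about -2, C: about +3, D: about -5. Region B is closest to zero.

B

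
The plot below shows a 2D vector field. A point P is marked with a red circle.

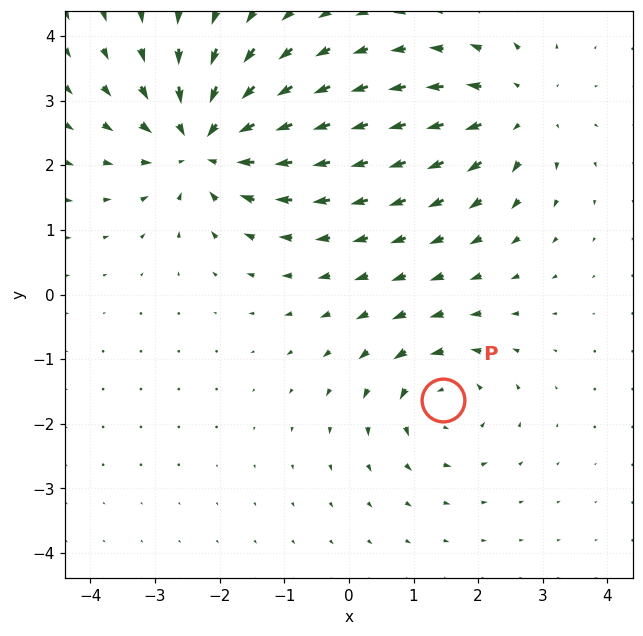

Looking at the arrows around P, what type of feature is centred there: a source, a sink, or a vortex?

At P (1.5, -1.6) the arrows circulate counterclockwise. Divergence ≈0, curl about +3 — near-zero divergence with nonzero curl is a vortex.

vortex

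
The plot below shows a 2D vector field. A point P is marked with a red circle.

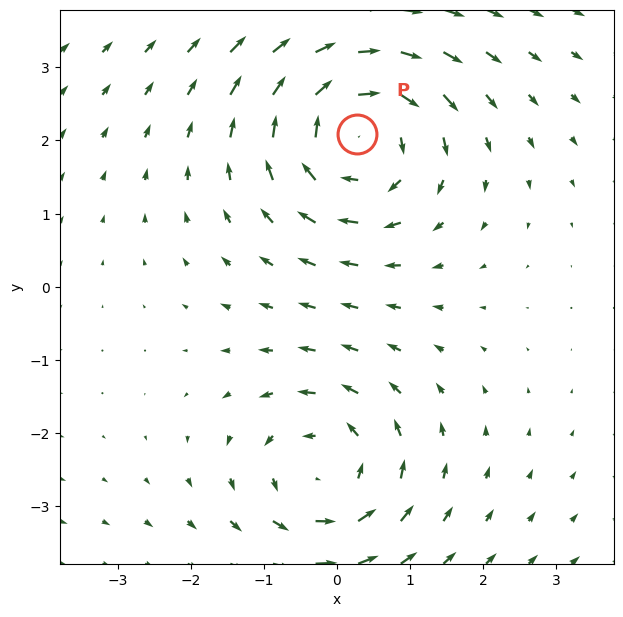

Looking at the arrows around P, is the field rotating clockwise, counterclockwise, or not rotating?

clockwise

Near P at (0.3, 2.1) the arrows circulate clockwise. The curl (z-component) there is about -4; negative curl means clockwise rotation.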